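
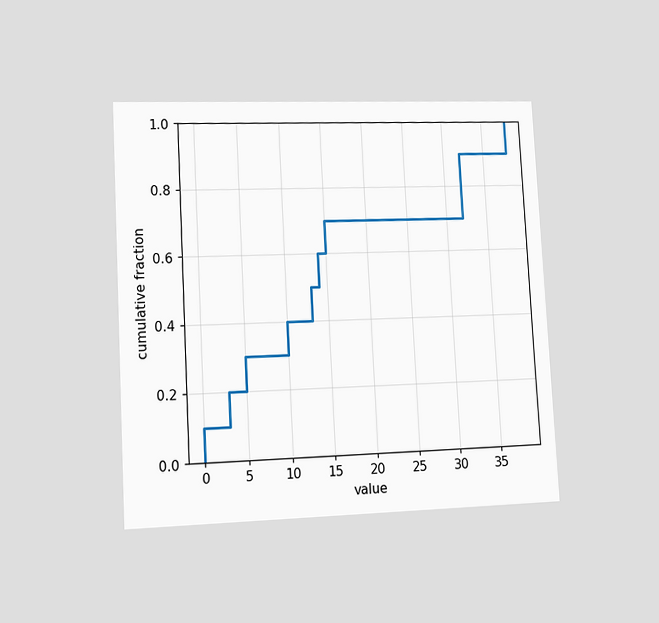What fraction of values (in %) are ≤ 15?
The chart is tilted about 3° counter-clockwise and viewed at a slight angle. At x=15 the ECDF step is at 70%.

70%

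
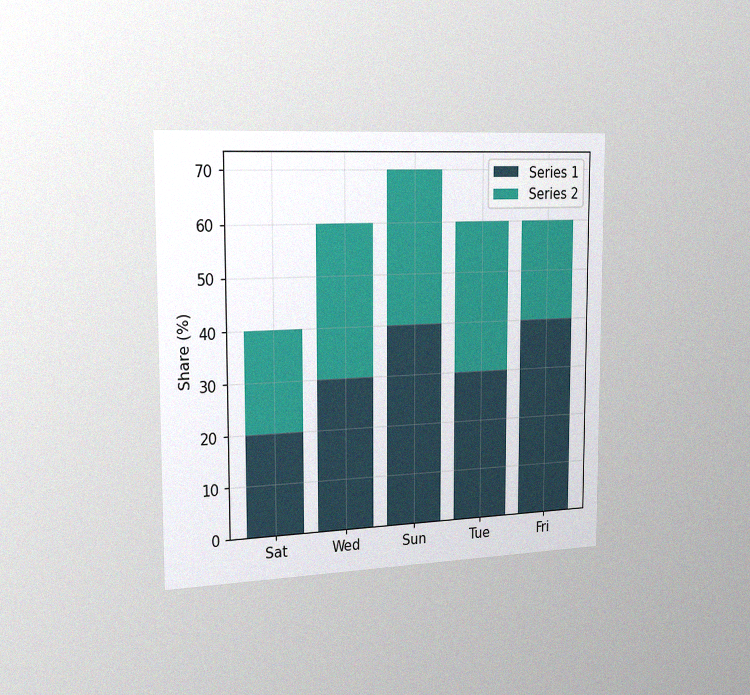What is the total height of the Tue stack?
60%

The chart is viewed slightly from the left, with some photo noise. The Tue stack's top reaches 60% on the y-axis.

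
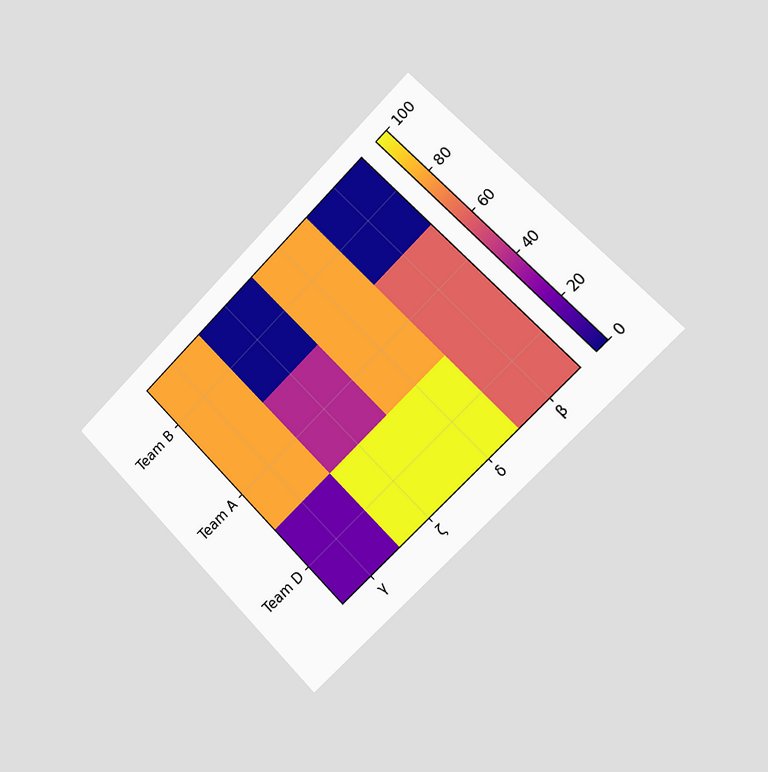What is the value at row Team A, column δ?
80

The chart is tilted about 45° counter-clockwise and viewed slightly from the right. Matching cell (Team A, δ) against the colorbar gives 80.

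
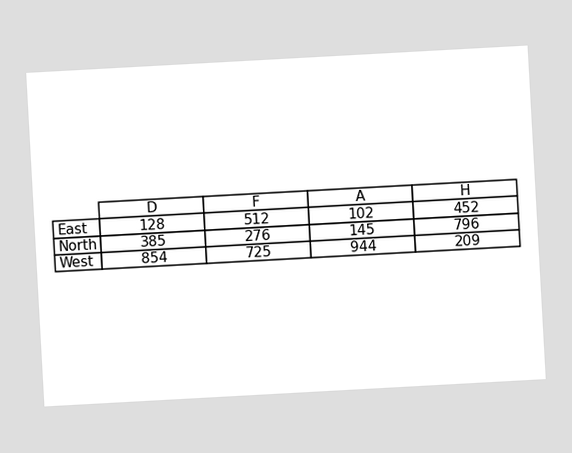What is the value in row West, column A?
The chart is tilted about 3° counter-clockwise. The (West, A) cell reads 944.

944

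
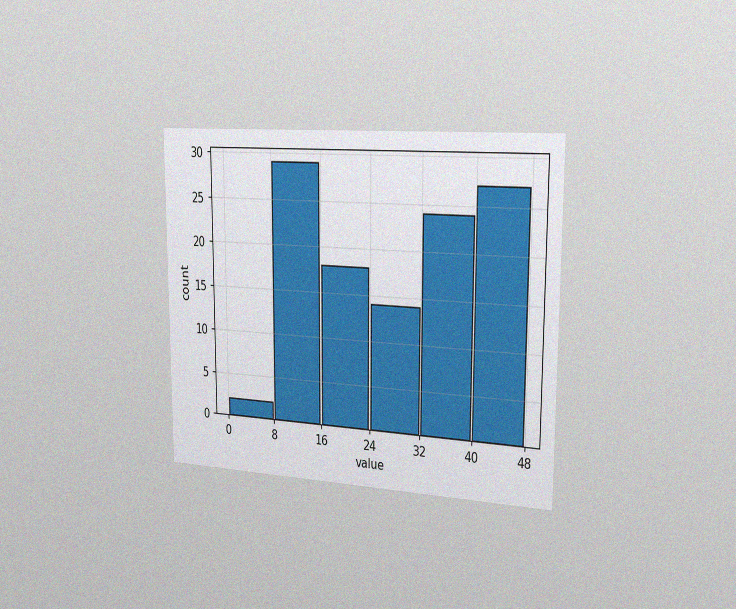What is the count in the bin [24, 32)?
14

The chart is viewed slightly from the right, with some photo noise. The [24, 32) bin has height 14.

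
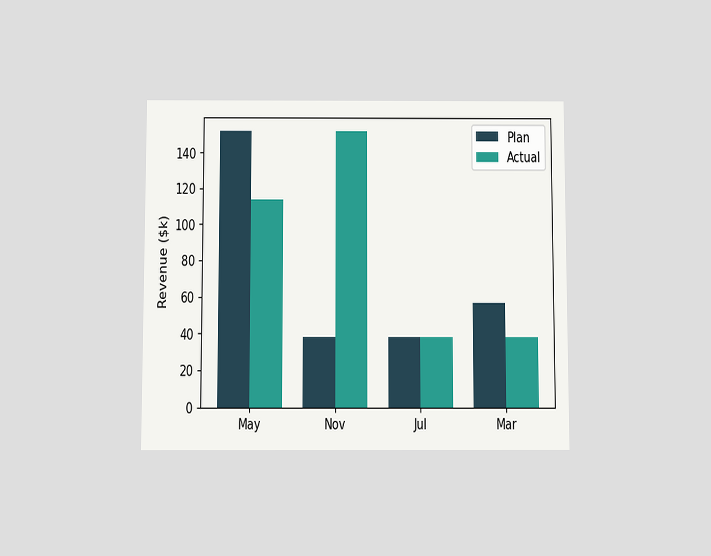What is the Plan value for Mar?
The chart is viewed slightly from below. The Plan bar at Mar reaches $57k on the y-axis.

$57k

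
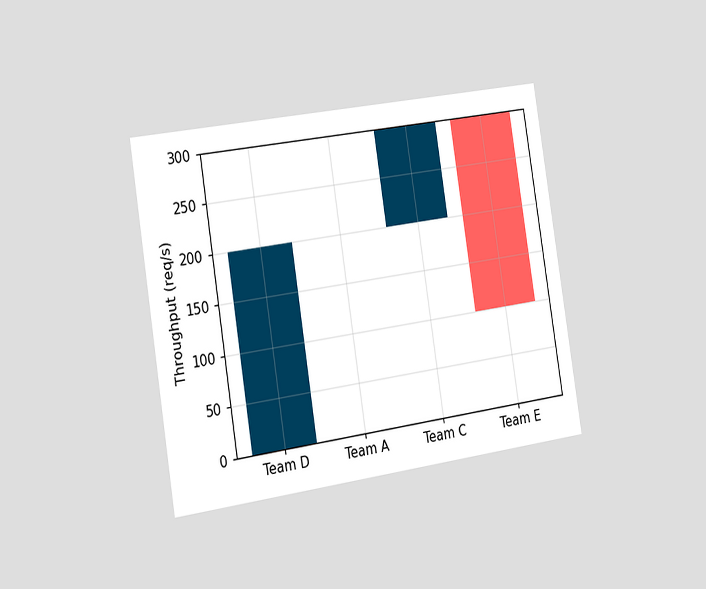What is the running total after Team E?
The chart is tilted about 9° counter-clockwise and viewed slightly from the left. After Team E the running total reaches 100req/s.

100req/s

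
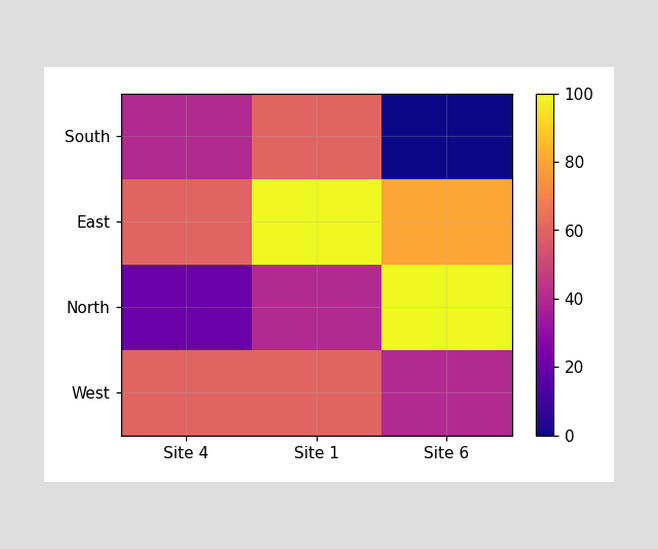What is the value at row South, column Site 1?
60

Matching cell (South, Site 1) against the colorbar gives 60.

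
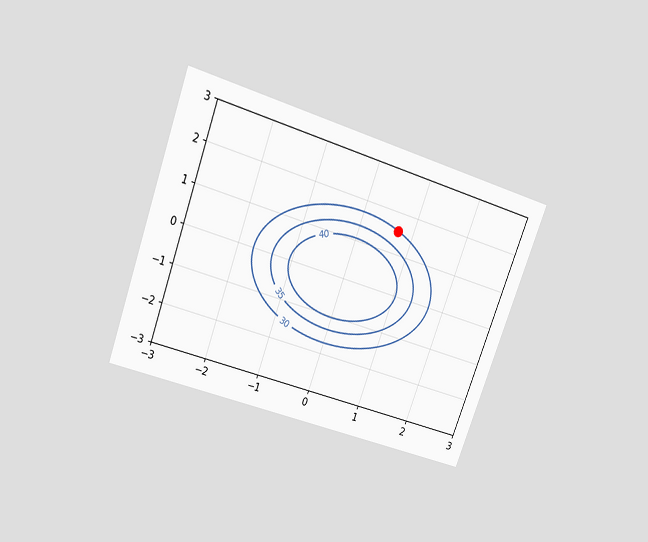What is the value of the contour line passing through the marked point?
The chart is tilted about 20° clockwise and viewed slightly from above. The marked point sits on the contour labelled 30.

30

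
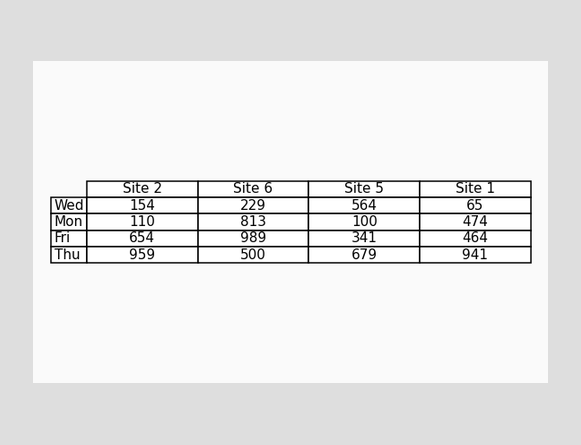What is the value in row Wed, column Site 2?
The (Wed, Site 2) cell reads 154.

154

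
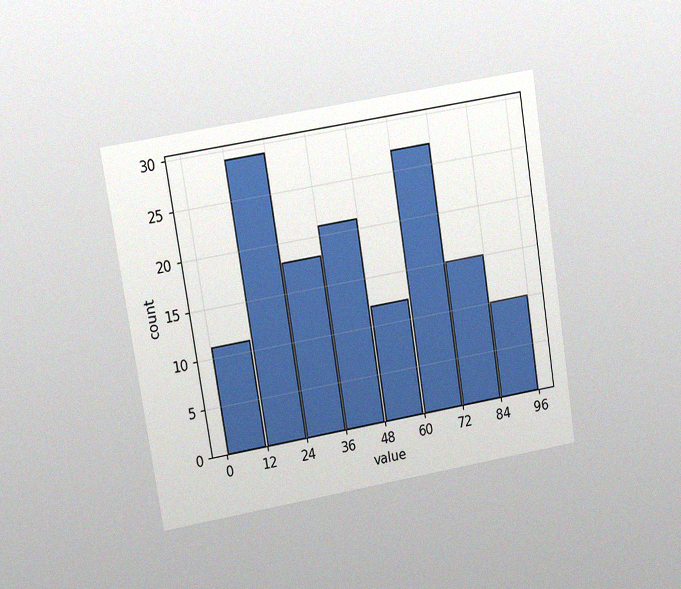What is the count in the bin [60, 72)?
27

The chart is tilted about 9° counter-clockwise and viewed at a slight angle, with some photo noise. The [60, 72) bin has height 27.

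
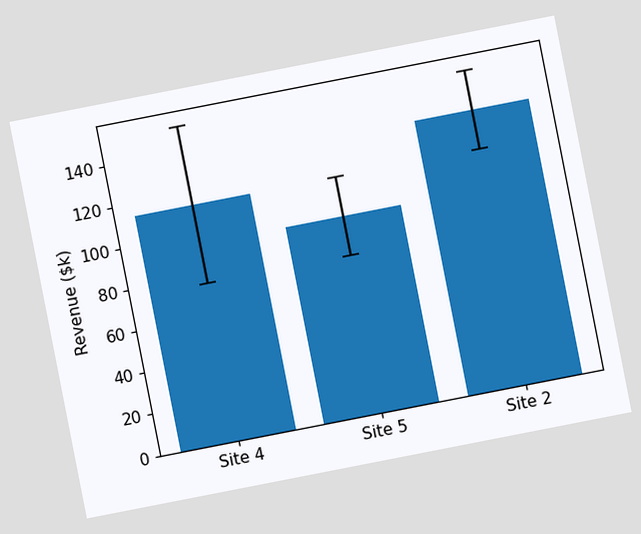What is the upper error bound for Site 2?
The chart is tilted about 11° counter-clockwise. The Site 2 bar's upper whisker reaches $152k.

$152k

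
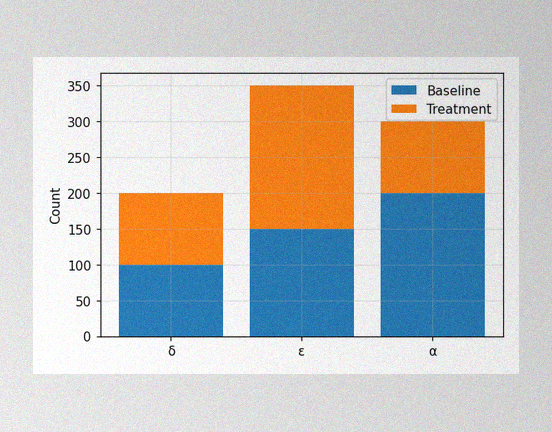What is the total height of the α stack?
The image has some photo noise and uneven lighting. The α stack's top reaches 300 on the y-axis.

300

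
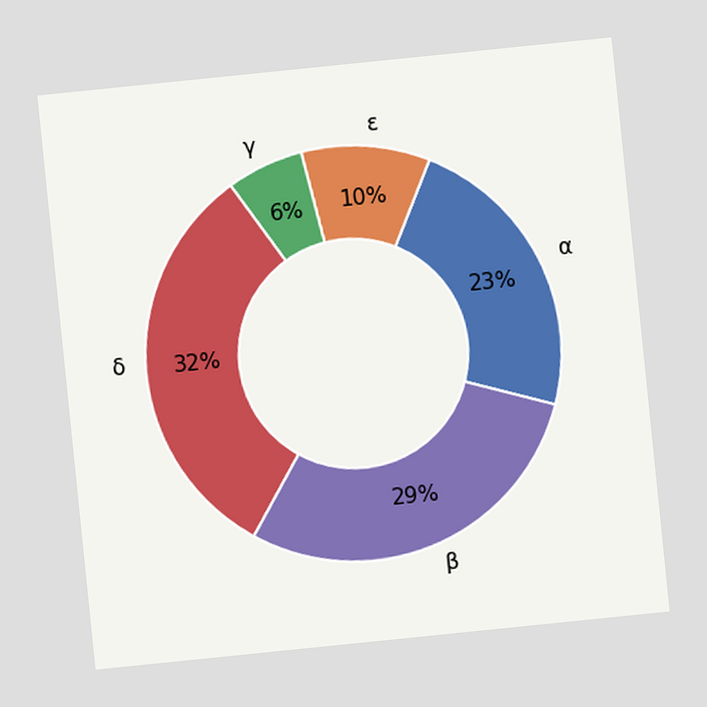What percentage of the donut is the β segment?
29%

The chart is tilted about 6° counter-clockwise. The β segment takes up 29% of the ring.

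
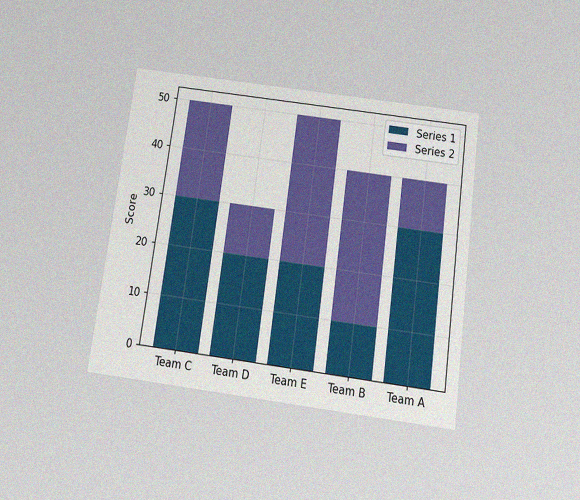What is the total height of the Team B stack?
The chart is tilted about 8° clockwise and viewed slightly from below, with some photo noise. The Team B stack's top reaches 40 on the y-axis.

40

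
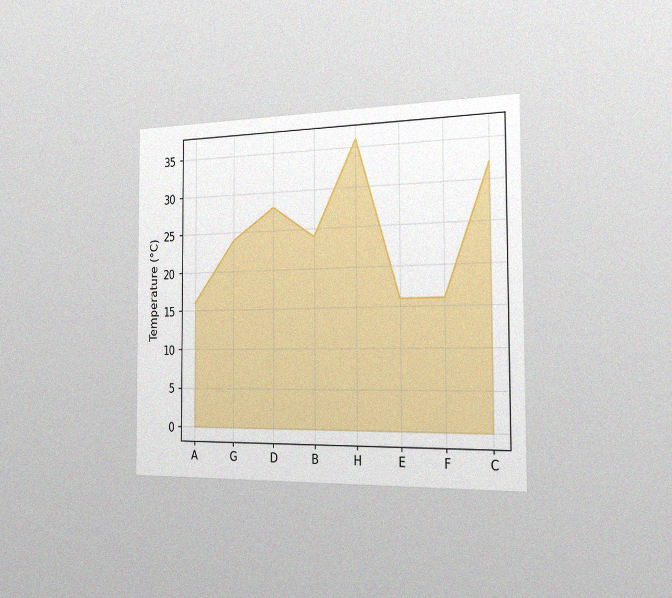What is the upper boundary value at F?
16°C

The chart is viewed slightly from the right, with some photo noise. At F the upper boundary is at 16°C.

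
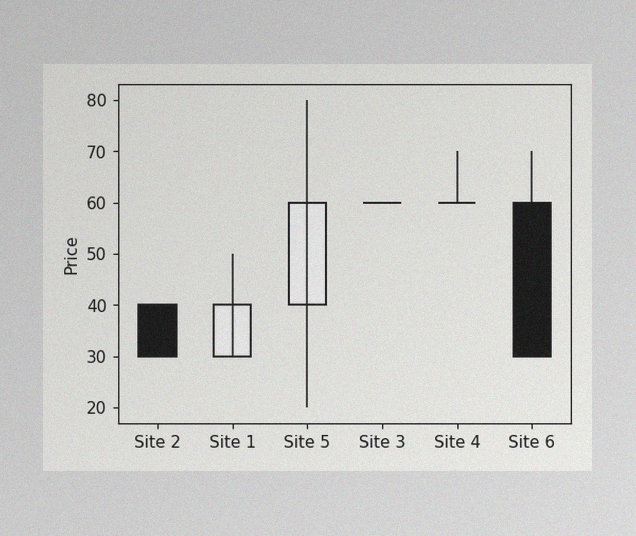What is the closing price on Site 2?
30

The image has some photo noise and uneven lighting. The Site 2 candle closes at 30.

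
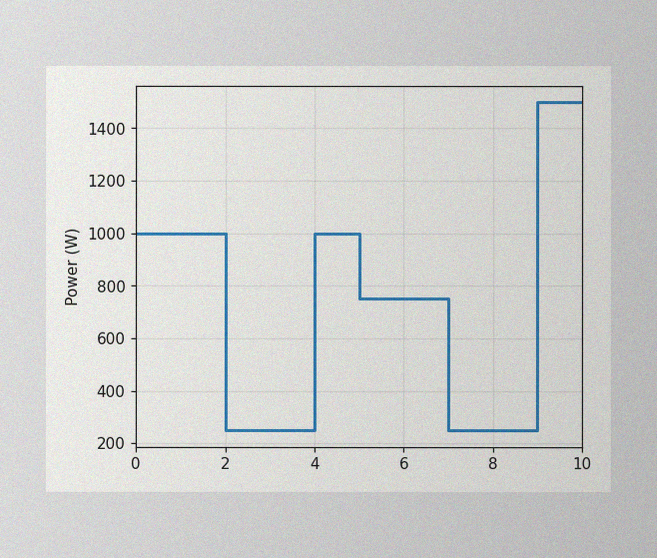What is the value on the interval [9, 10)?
The image has some photo noise and uneven lighting. On [9, 10) the step sits at 1500W.

1500W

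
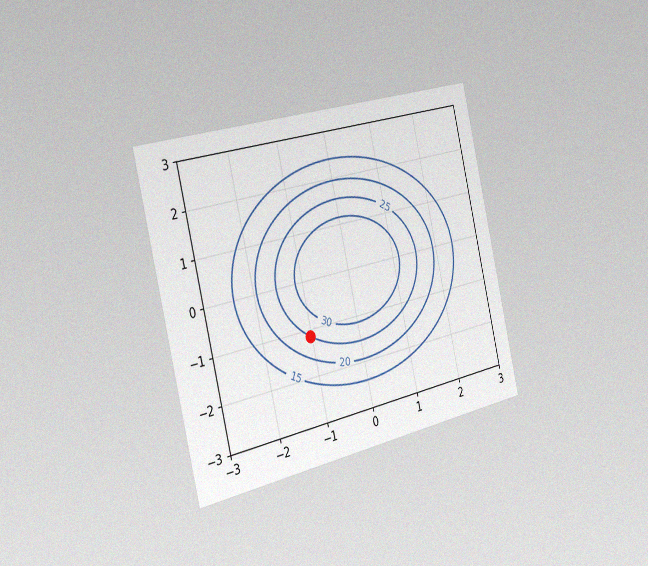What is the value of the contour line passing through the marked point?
25

The chart is tilted about 13° counter-clockwise and viewed slightly from the left, with some photo noise. The marked point sits on the contour labelled 25.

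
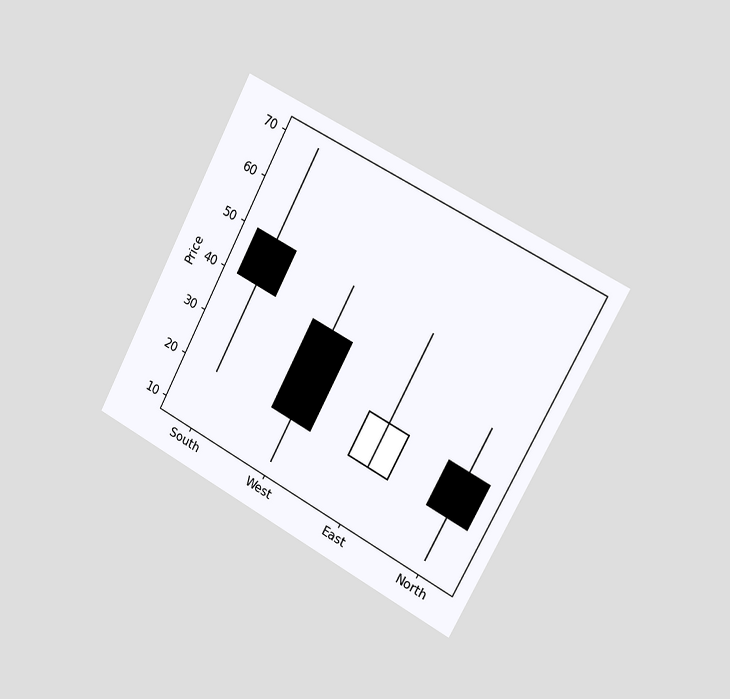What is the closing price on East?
The chart is tilted about 28° clockwise and viewed slightly from the right. The East candle closes at 30.

30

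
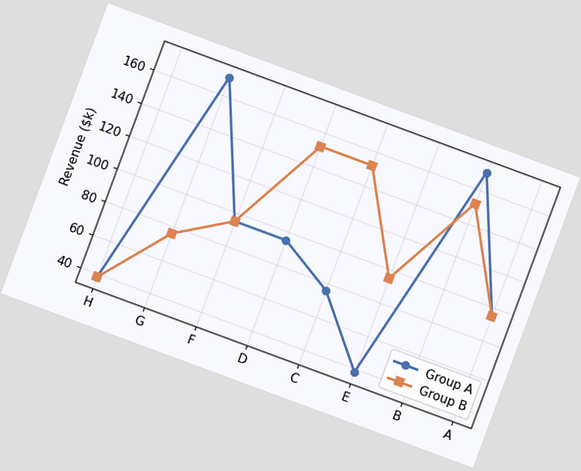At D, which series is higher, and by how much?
Group B, by $57k

The chart is tilted about 20° clockwise. At D, Group B sits above the other line by $57k.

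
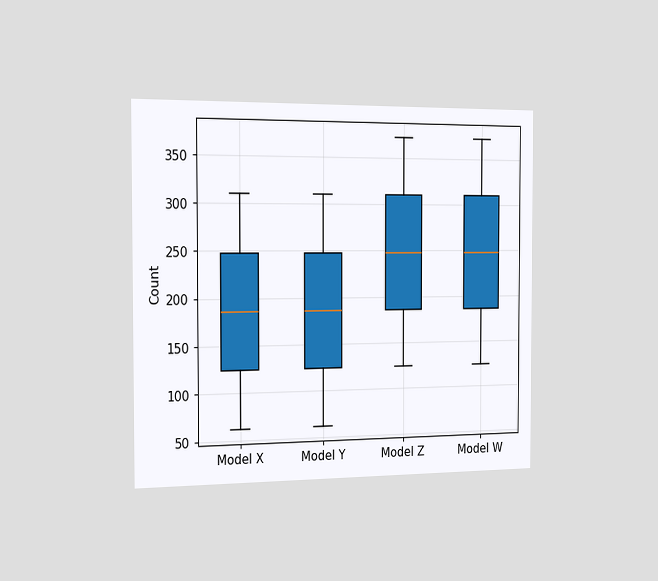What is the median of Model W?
The chart is viewed slightly from the left. The median line in the Model W box sits at 248.

248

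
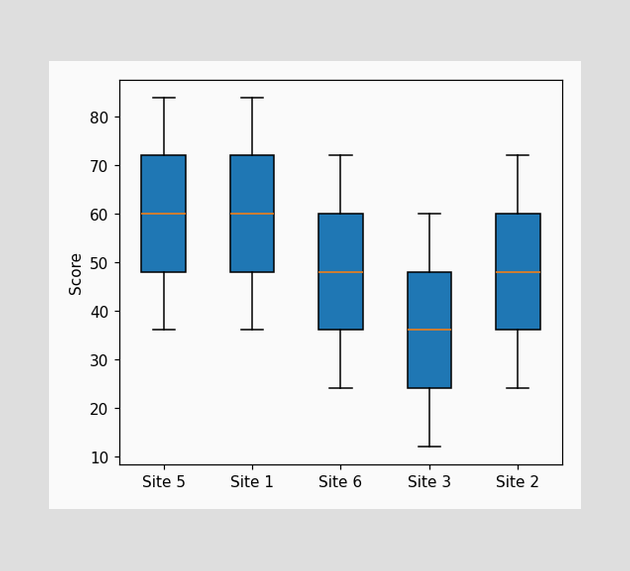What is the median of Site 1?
60

The median line in the Site 1 box sits at 60.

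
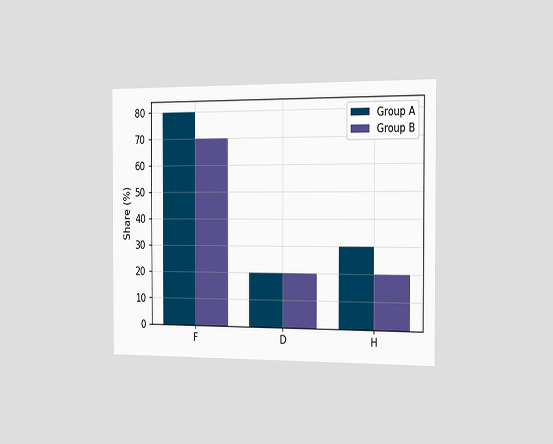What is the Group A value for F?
The chart is viewed slightly from the right. The Group A bar at F reaches 80% on the y-axis.

80%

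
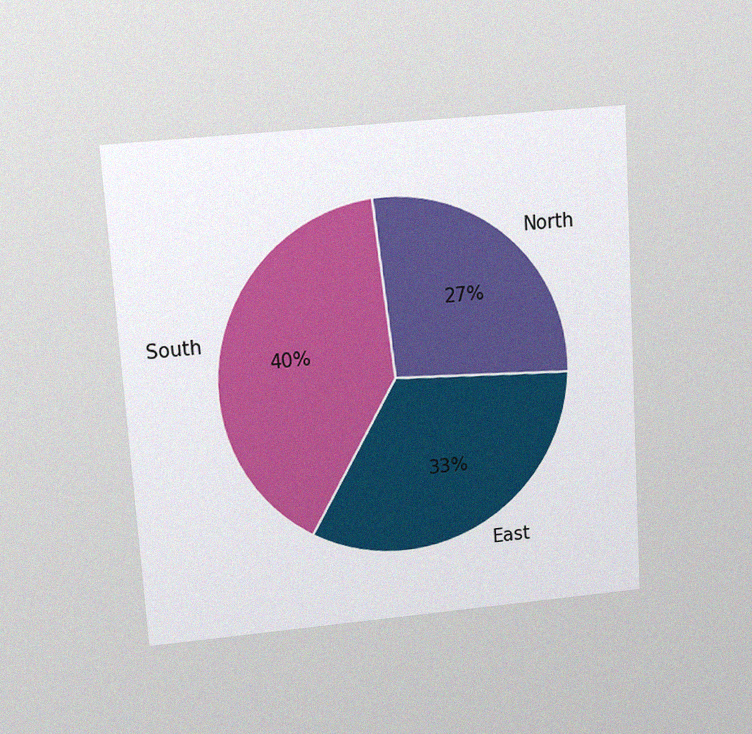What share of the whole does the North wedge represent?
The chart is tilted about 4° counter-clockwise and viewed slightly from above, with some photo noise. The North slice takes up 27% of the pie.

27%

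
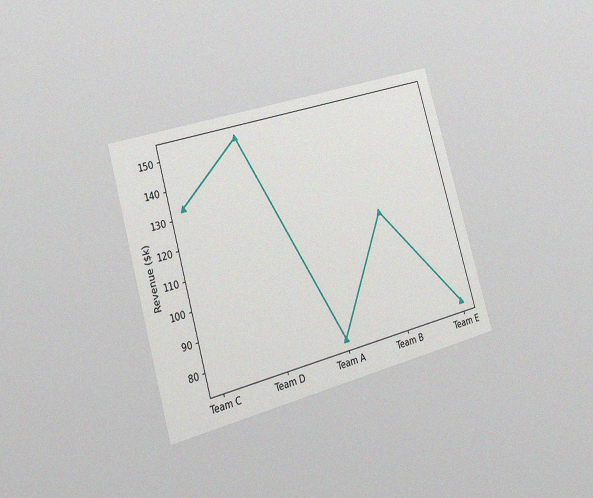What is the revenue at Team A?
$76k

The chart is tilted about 16° counter-clockwise and viewed slightly from the left, with some photo noise. At Team A, the line is at $76k.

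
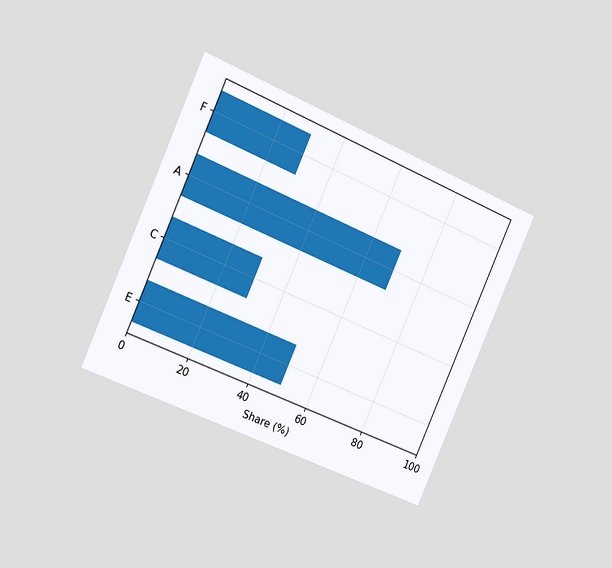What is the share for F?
30%

The chart is tilted about 24° clockwise and viewed slightly from the left. Reading along the chart's x-axis, the F bar reaches 30%.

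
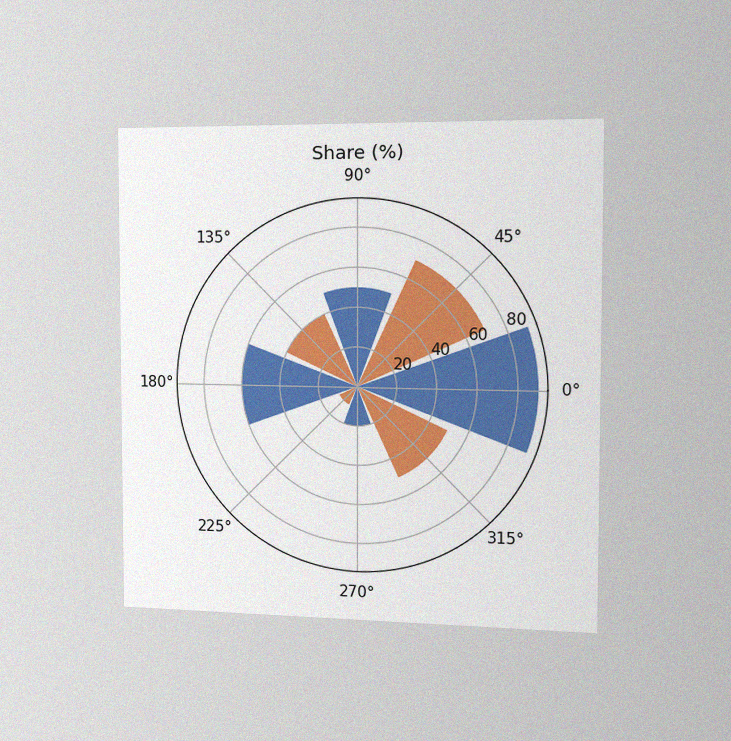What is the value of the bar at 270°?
20%

The chart is viewed slightly from the right, with some photo noise. The bar at 270° reaches 20% on the radial axis.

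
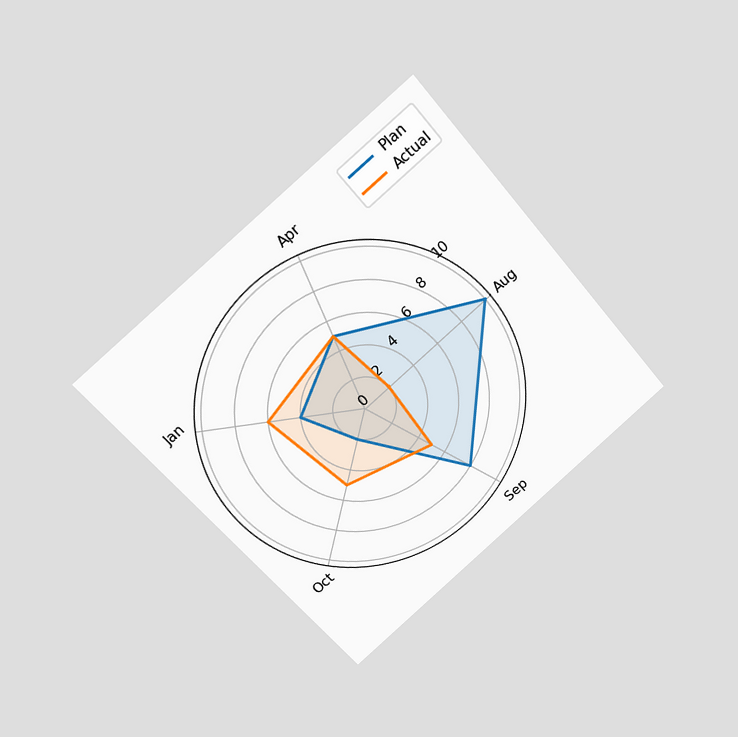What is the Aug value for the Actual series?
The chart is tilted about 41° counter-clockwise and viewed at a slight angle. On the Aug axis, Actual reaches 2.

2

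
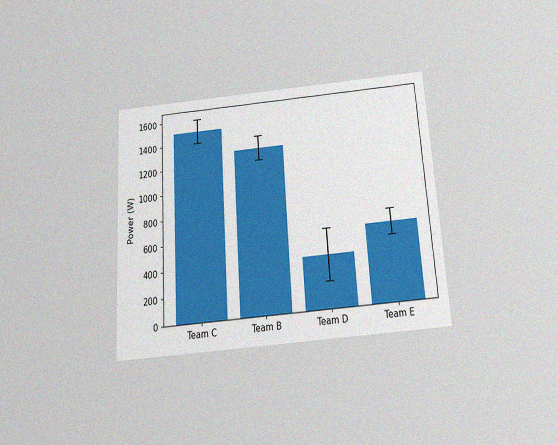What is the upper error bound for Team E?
The chart is tilted about 4° counter-clockwise and viewed slightly from below, with some photo noise. The Team E bar's upper whisker reaches 700W.

700W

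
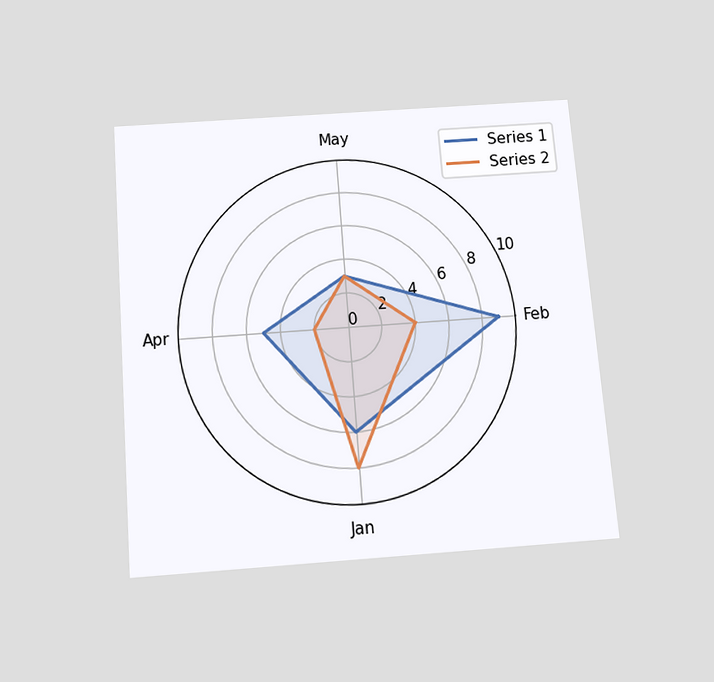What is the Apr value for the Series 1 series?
The chart is tilted about 5° counter-clockwise and viewed slightly from below. On the Apr axis, Series 1 reaches 5.

5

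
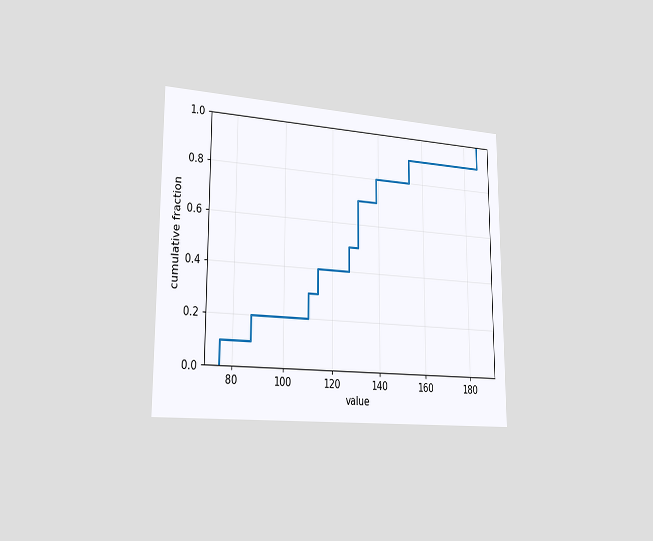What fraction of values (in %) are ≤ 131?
70%

The chart is viewed slightly from the left. At x=131 the ECDF step is at 70%.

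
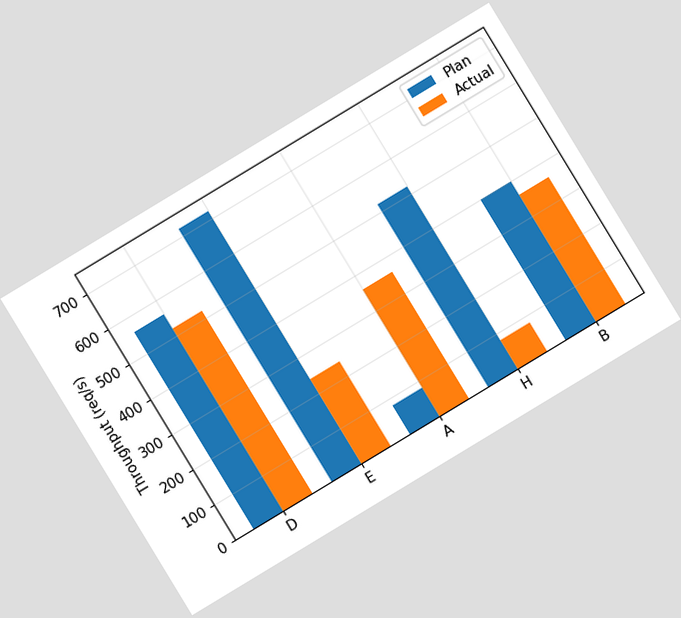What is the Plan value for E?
The chart is tilted about 31° counter-clockwise. The Plan bar at E reaches 720req/s on the y-axis.

720req/s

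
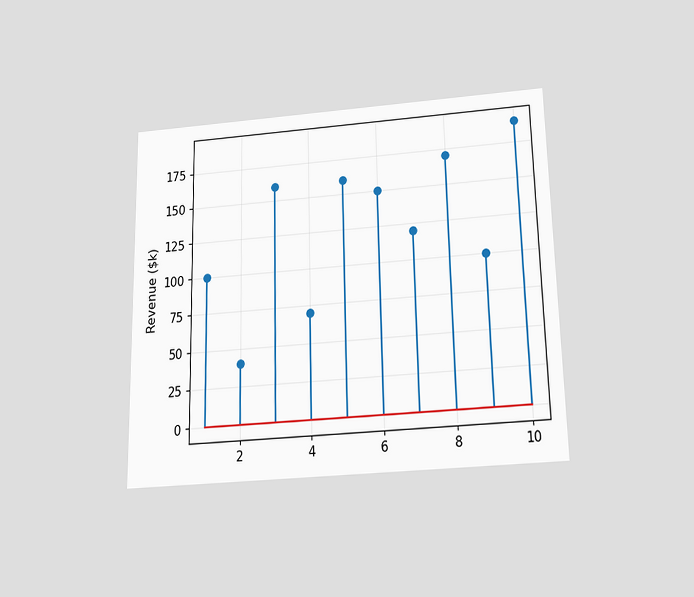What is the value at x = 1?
$100k

The chart is viewed slightly from below. The stem at x=1 reaches $100k.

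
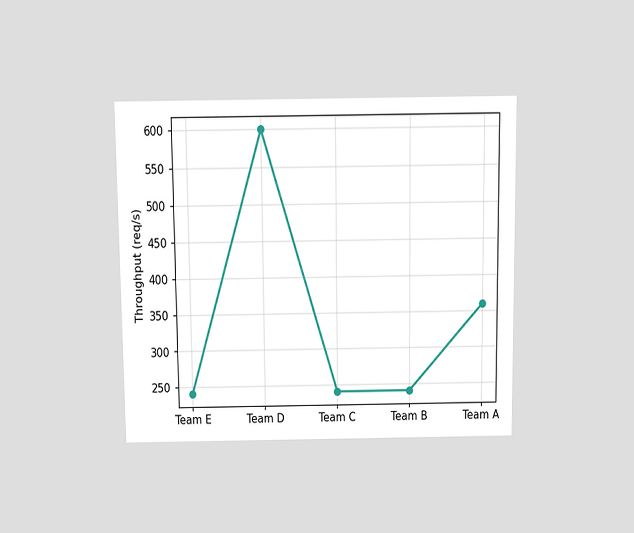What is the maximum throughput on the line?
600req/s

The chart is viewed slightly from above. The highest point is at Team D, and reading across to the y-axis gives 600req/s.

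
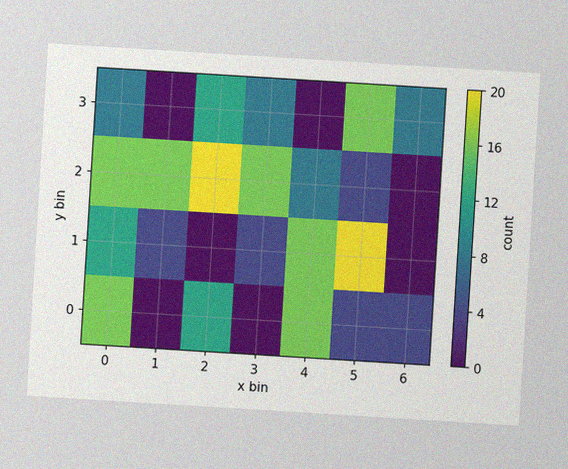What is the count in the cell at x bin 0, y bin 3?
The chart is tilted about 3° clockwise, with some photo noise. Matching the cell (0, 3) against the colorbar gives 8.

8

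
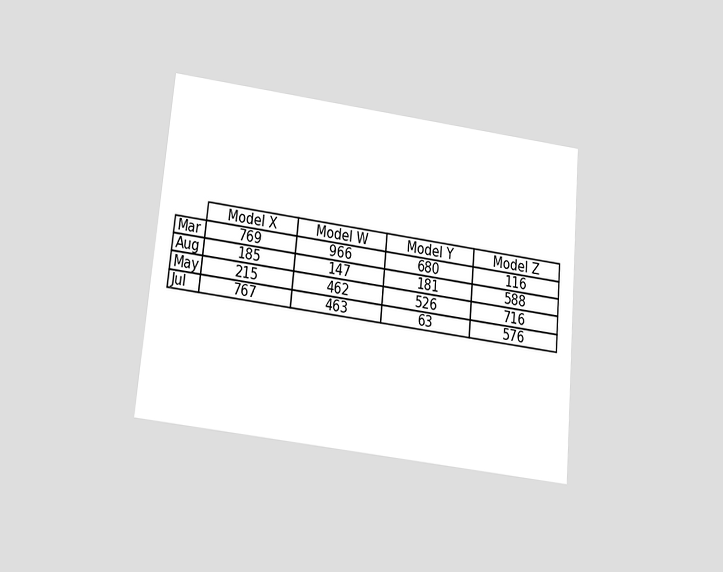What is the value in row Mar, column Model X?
769

The chart is tilted about 5° clockwise and viewed slightly from below. The (Mar, Model X) cell reads 769.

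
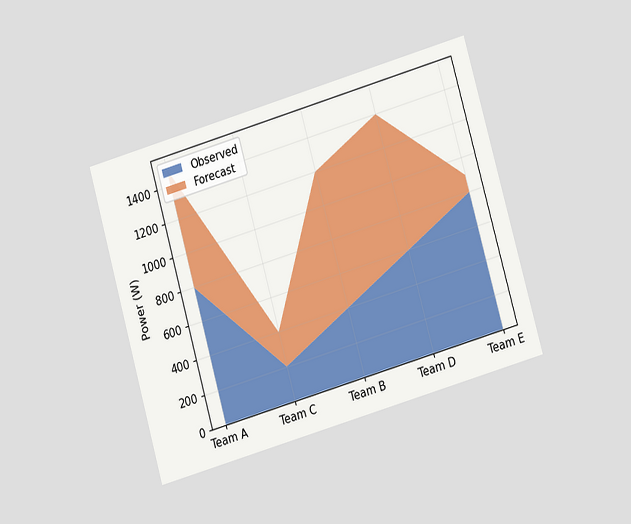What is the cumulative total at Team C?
400W

The chart is tilted about 16° counter-clockwise and viewed at a slight angle. The stacked total at Team C reaches 400W.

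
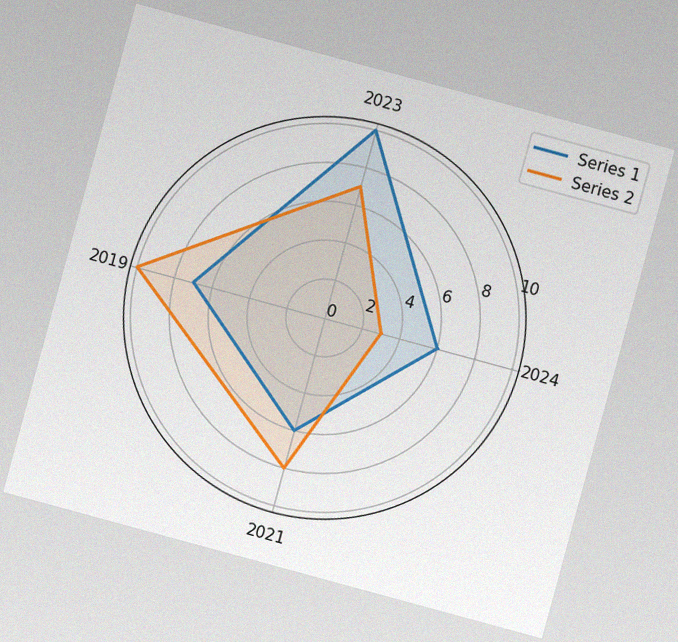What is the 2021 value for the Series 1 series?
The chart is tilted about 15° clockwise, with some photo noise. On the 2021 axis, Series 1 reaches 6.

6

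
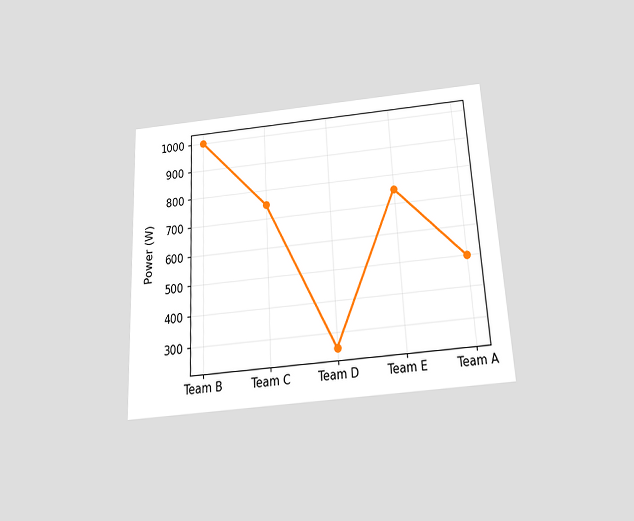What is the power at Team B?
1000W

The chart is tilted about 3° counter-clockwise and viewed slightly from below. At Team B, the line is at 1000W.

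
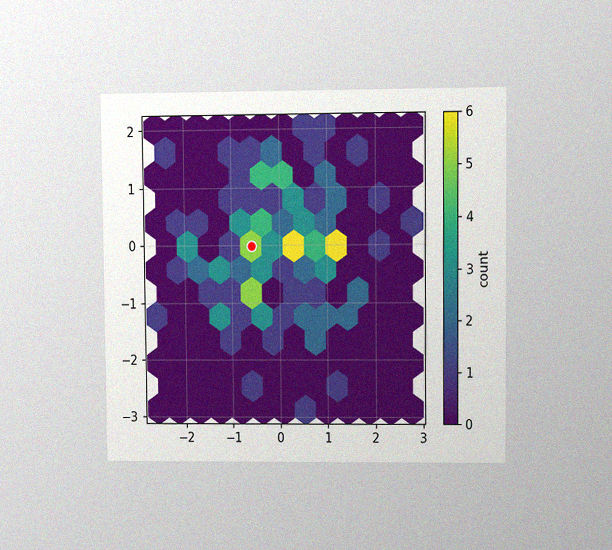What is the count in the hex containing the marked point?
5

The chart is viewed at a slight angle, with some photo noise. The marked hex reads 5 on the colorbar.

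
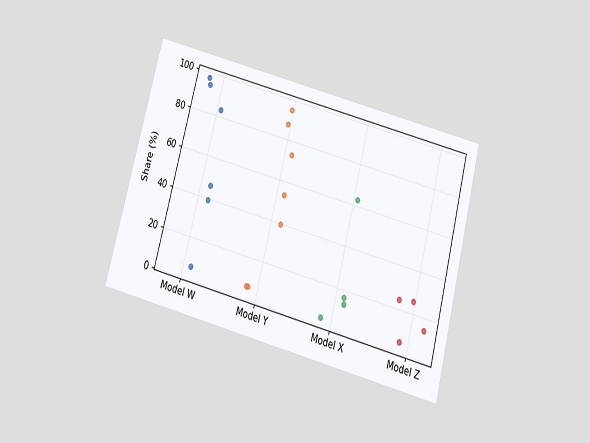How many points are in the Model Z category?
4

The chart is tilted about 15° clockwise and viewed slightly from below. Counting the markers in the Model Z column gives 4.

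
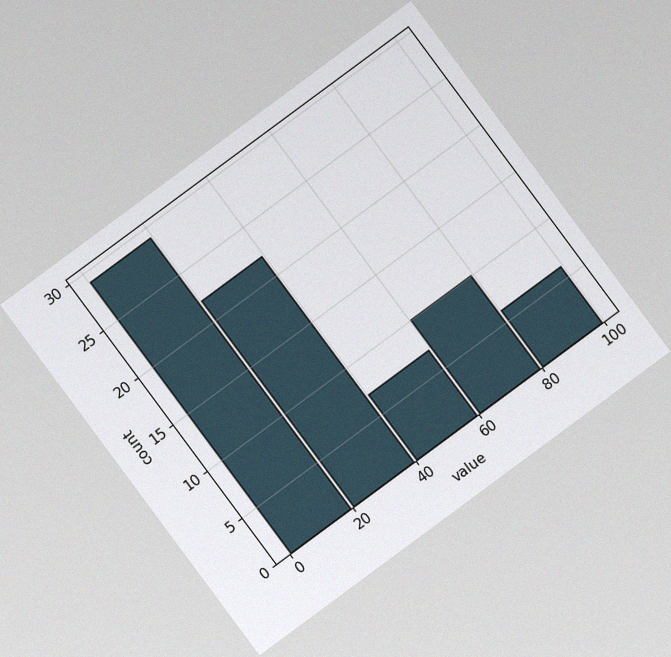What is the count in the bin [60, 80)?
The chart is tilted about 37° counter-clockwise, with some photo noise. The [60, 80) bin has height 10.

10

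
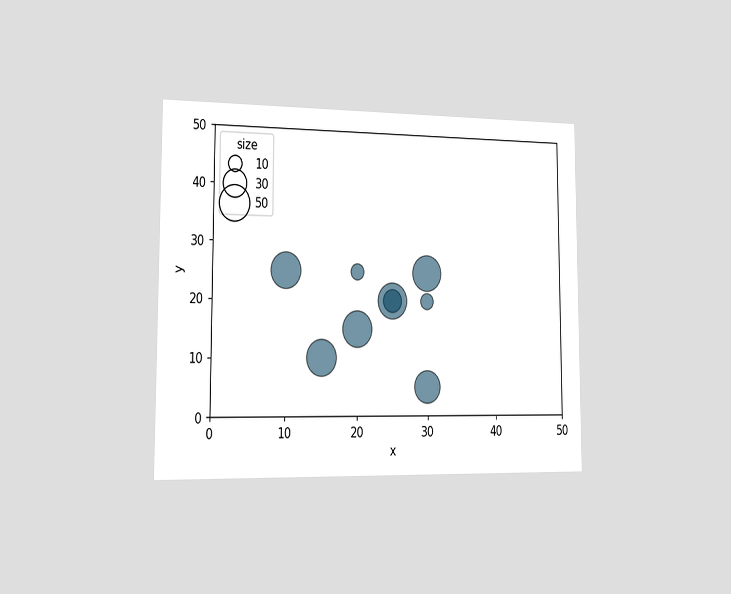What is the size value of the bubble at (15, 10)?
50

The chart is viewed slightly from the left. Matching the bubble at (15, 10) against the size legend gives 50.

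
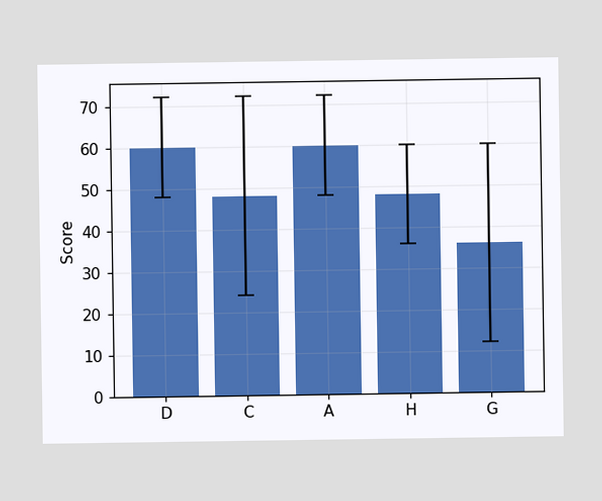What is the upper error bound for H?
60

The H bar's upper whisker reaches 60.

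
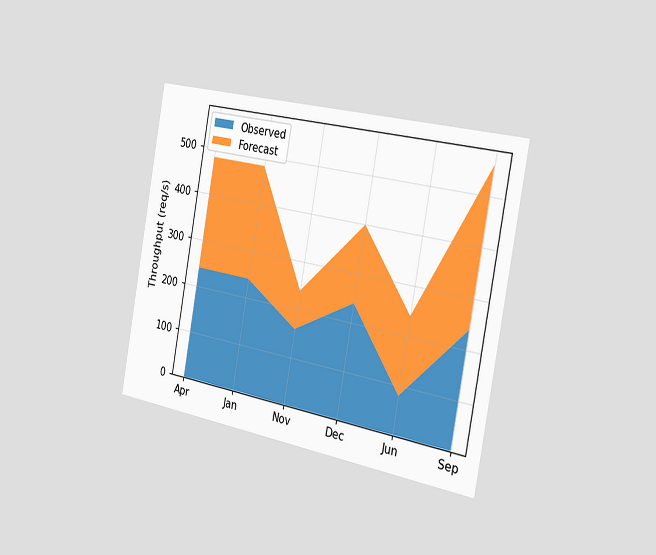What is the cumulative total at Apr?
The chart is tilted about 10° clockwise and viewed slightly from the right. The stacked total at Apr reaches 480req/s.

480req/s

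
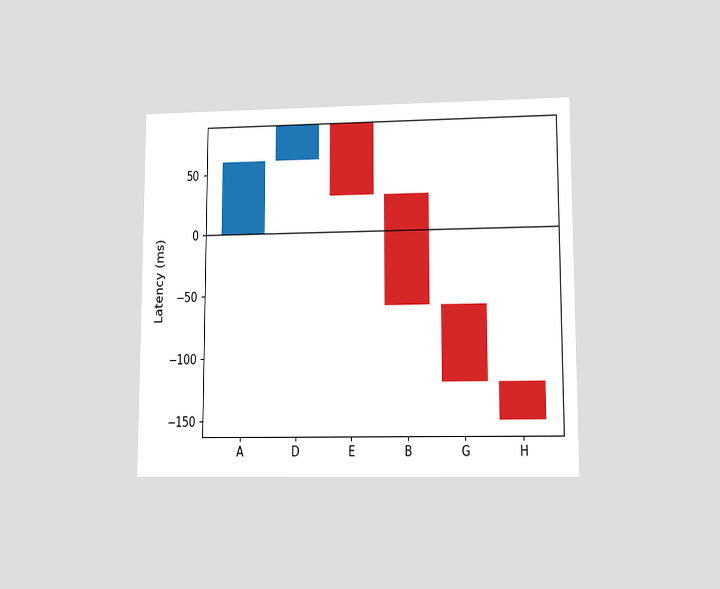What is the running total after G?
The chart is viewed at a slight angle. After G the running total reaches -120ms.

-120ms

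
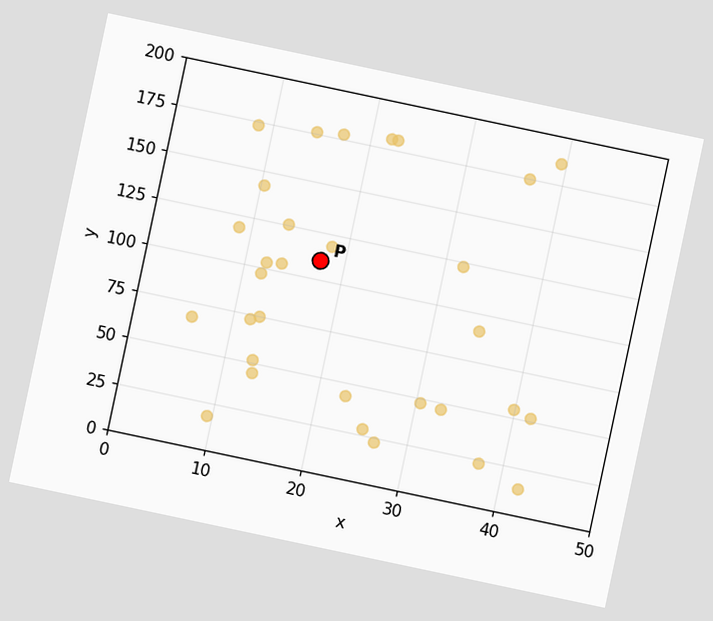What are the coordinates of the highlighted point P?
The chart is tilted about 12° clockwise. Following the gridlines from P to each axis, P sits at (17.5, 110).

(17.5, 110)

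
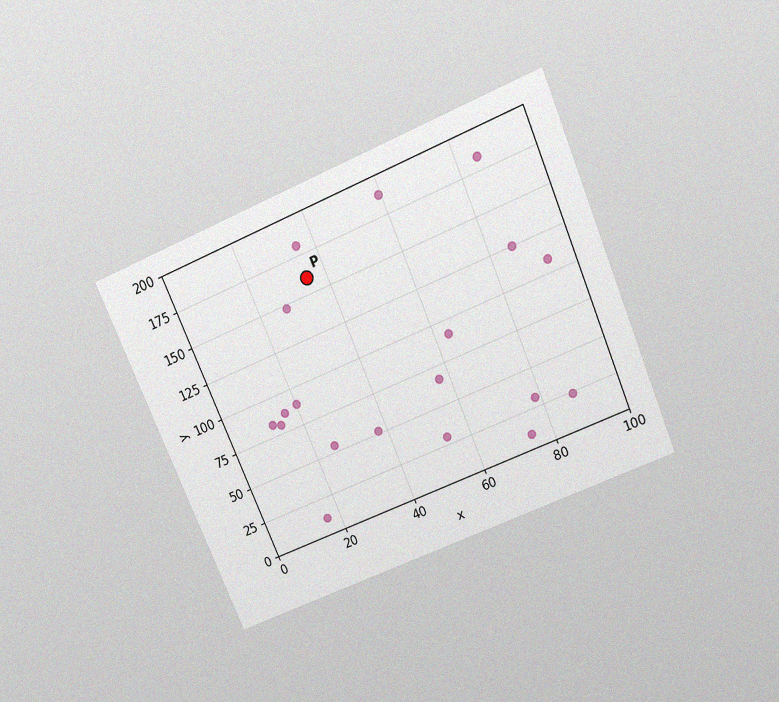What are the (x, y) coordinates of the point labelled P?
(35, 160)

The chart is tilted about 23° counter-clockwise and viewed slightly from above, with some photo noise. Following the gridlines from P to each axis, P sits at (35, 160).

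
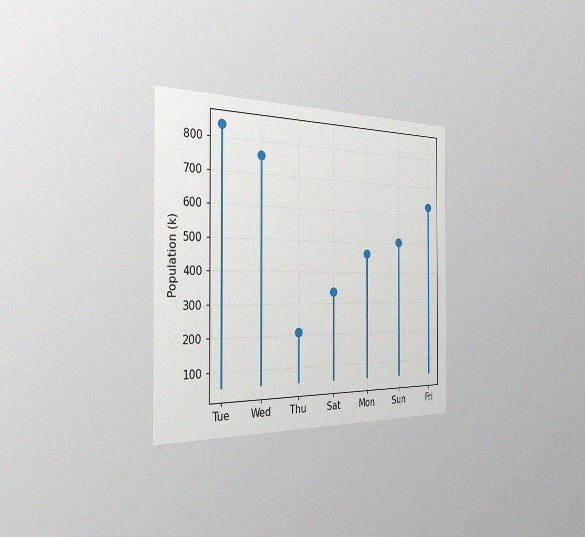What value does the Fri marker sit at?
630k

The chart is viewed slightly from the left, with some photo noise. The Fri marker sits at 630k.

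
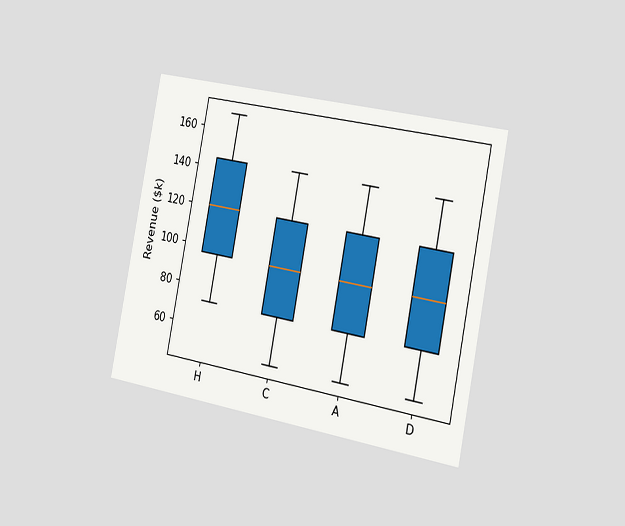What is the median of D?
The chart is tilted about 11° clockwise and viewed slightly from the right. The median line in the D box sits at $96k.

$96k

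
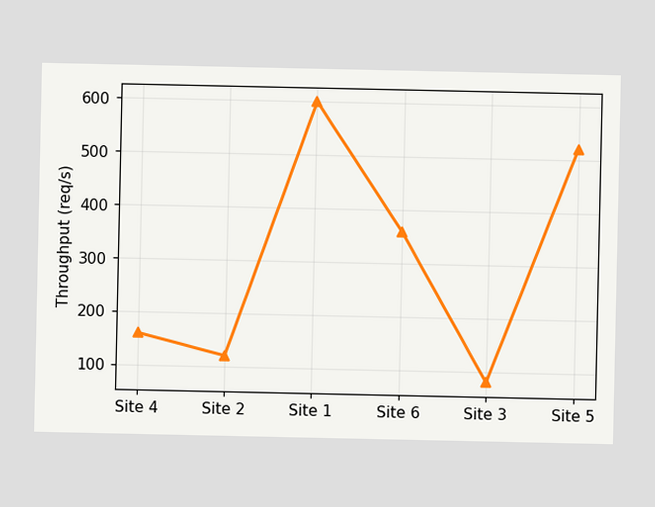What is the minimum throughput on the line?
80req/s

The lowest point is at Site 3, and reading across to the y-axis gives 80req/s.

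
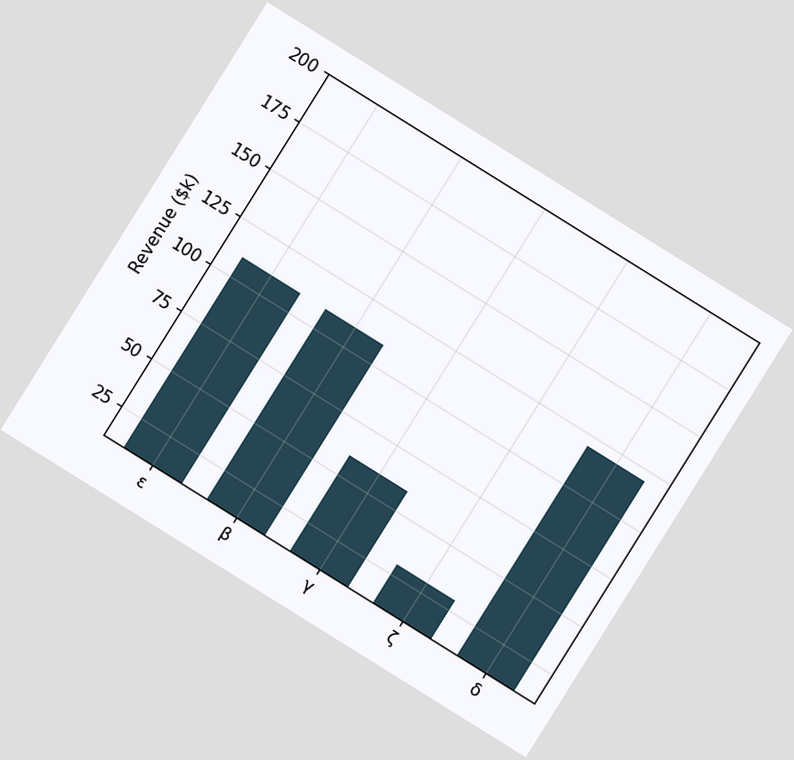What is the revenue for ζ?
$30k

The chart is tilted about 32° clockwise. Reading along the chart's y-axis, the ζ bar reaches $30k.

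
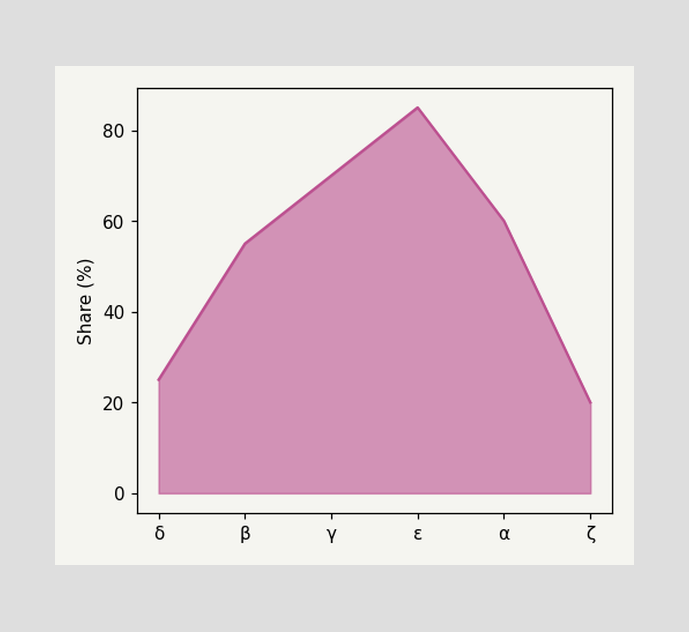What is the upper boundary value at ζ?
20%

At ζ the upper boundary is at 20%.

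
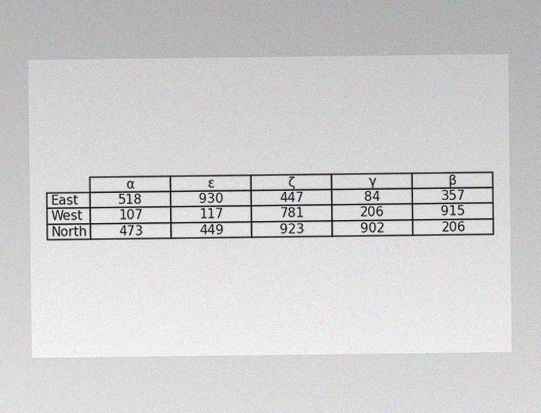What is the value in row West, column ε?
The image has some photo noise and uneven lighting. The (West, ε) cell reads 117.

117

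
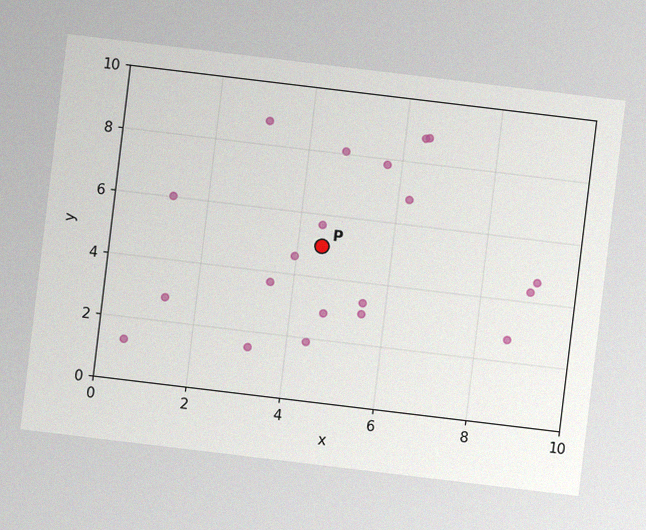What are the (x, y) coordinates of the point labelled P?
The chart is tilted about 7° clockwise, with some photo noise. Following the gridlines from P to each axis, P sits at (4.5, 5).

(4.5, 5)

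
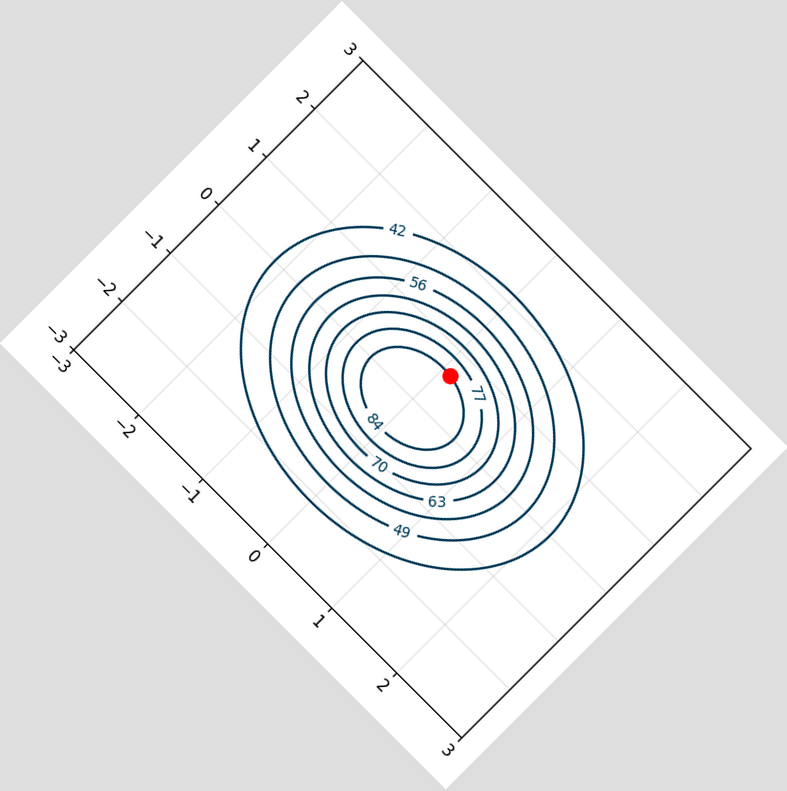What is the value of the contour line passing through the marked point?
The chart is tilted about 45° clockwise. The marked point sits on the contour labelled 84.

84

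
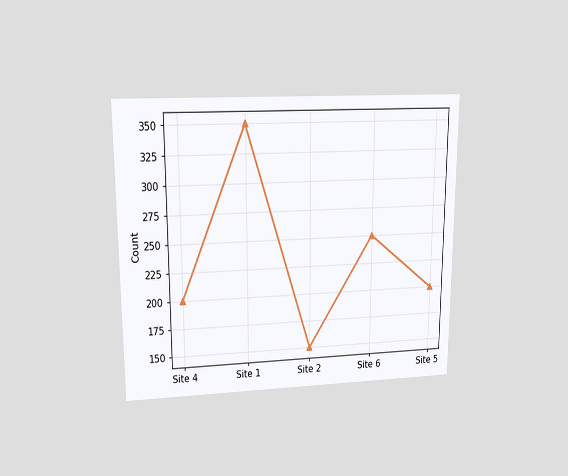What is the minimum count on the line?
The chart is viewed at a slight angle. The lowest point is at Site 2, and reading across to the y-axis gives 150.

150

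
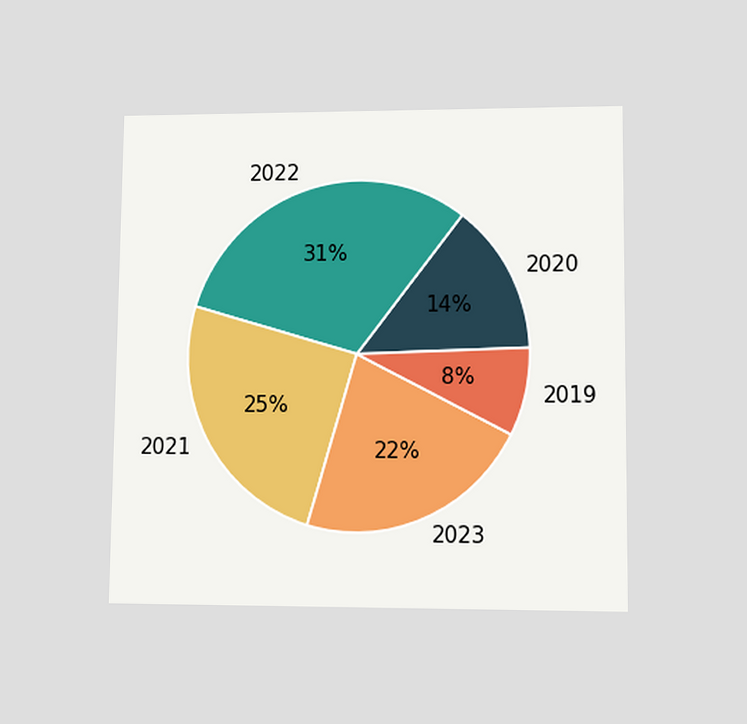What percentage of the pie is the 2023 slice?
The chart is viewed at a slight angle. The 2023 slice takes up 22% of the pie.

22%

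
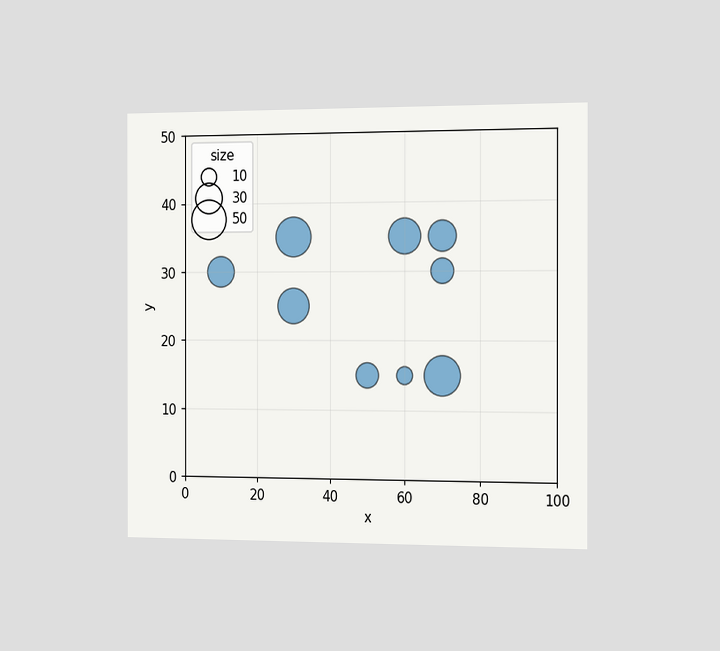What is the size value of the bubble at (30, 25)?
The chart is viewed slightly from the right. Matching the bubble at (30, 25) against the size legend gives 40.

40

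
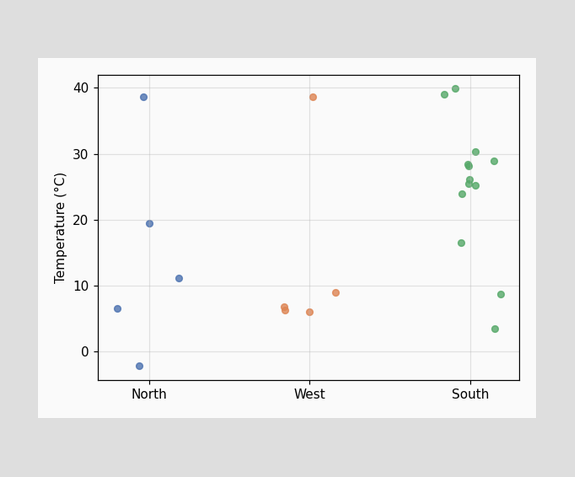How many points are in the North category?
Counting the markers in the North column gives 5.

5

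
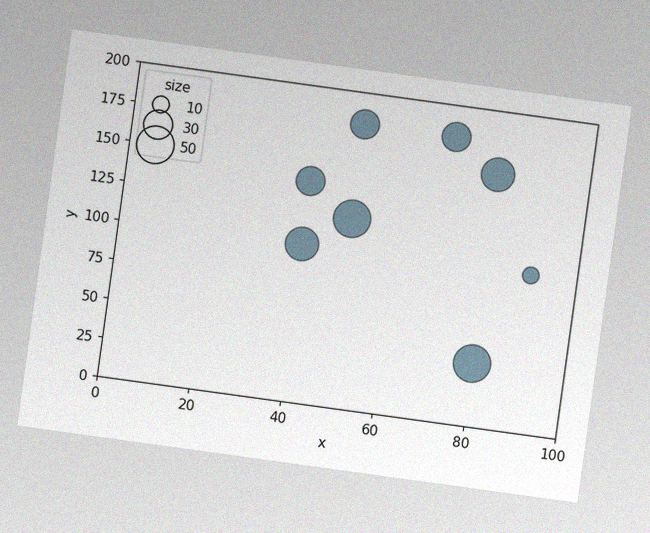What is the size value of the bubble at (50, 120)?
The chart is tilted about 8° clockwise, with some photo noise. Matching the bubble at (50, 120) against the size legend gives 50.

50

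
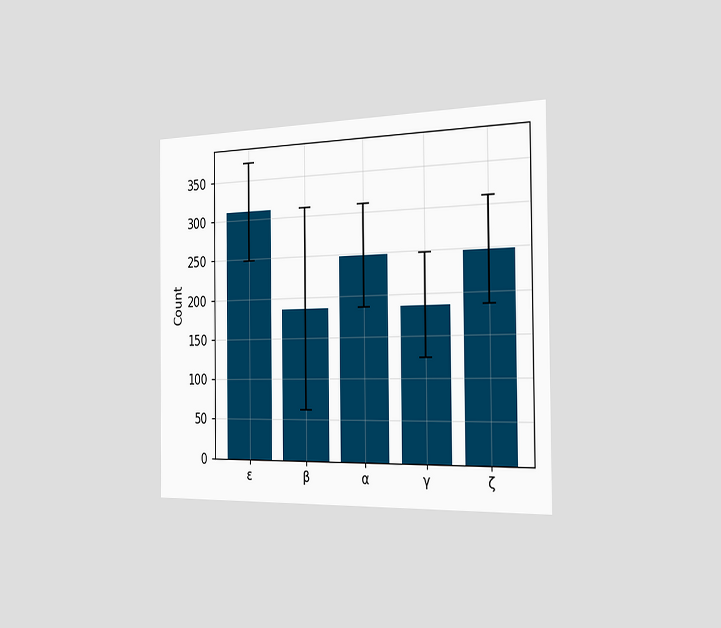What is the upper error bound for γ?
248

The chart is viewed slightly from the right. The γ bar's upper whisker reaches 248.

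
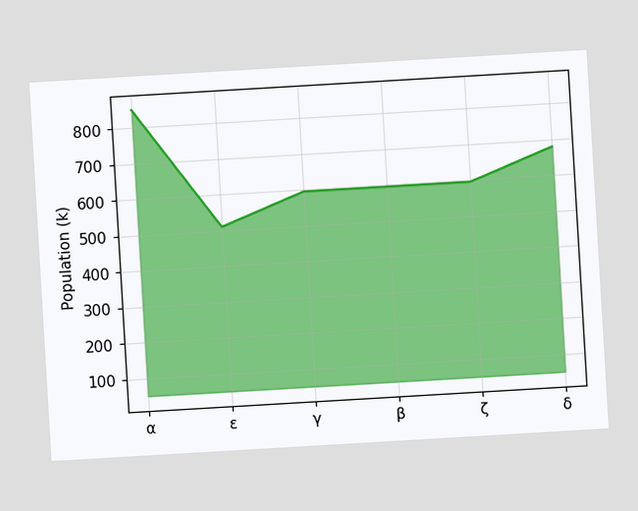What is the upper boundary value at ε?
The chart is tilted about 3° counter-clockwise. At ε the upper boundary is at 510k.

510k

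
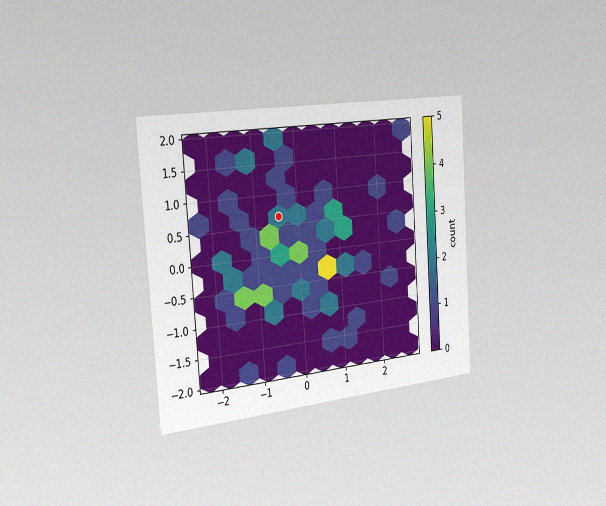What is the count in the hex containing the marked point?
The chart is tilted about 4° counter-clockwise and viewed slightly from the left, with some photo noise. The marked hex reads 2 on the colorbar.

2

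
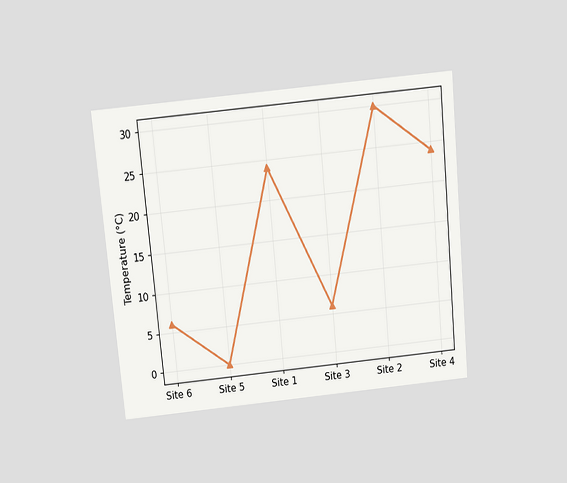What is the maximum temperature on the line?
30°C

The chart is tilted about 5° counter-clockwise and viewed slightly from above. The highest point is at Site 2, and reading across to the y-axis gives 30°C.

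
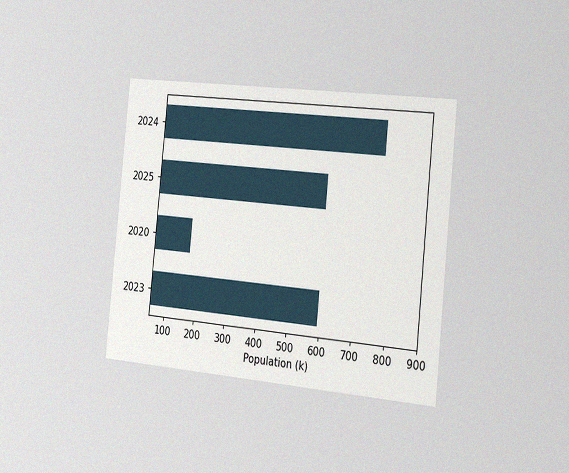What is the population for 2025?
The chart is tilted about 6° clockwise and viewed slightly from the right, with some photo noise. Reading along the chart's x-axis, the 2025 bar reaches 595k.

595k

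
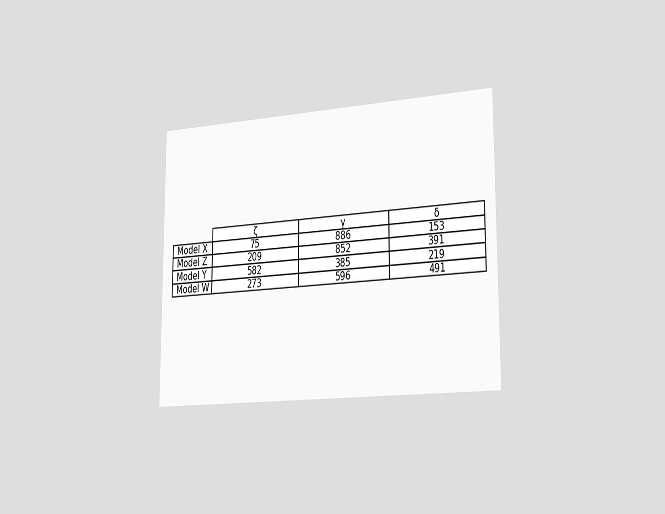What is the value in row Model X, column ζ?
The chart is viewed slightly from the right. The (Model X, ζ) cell reads 75.

75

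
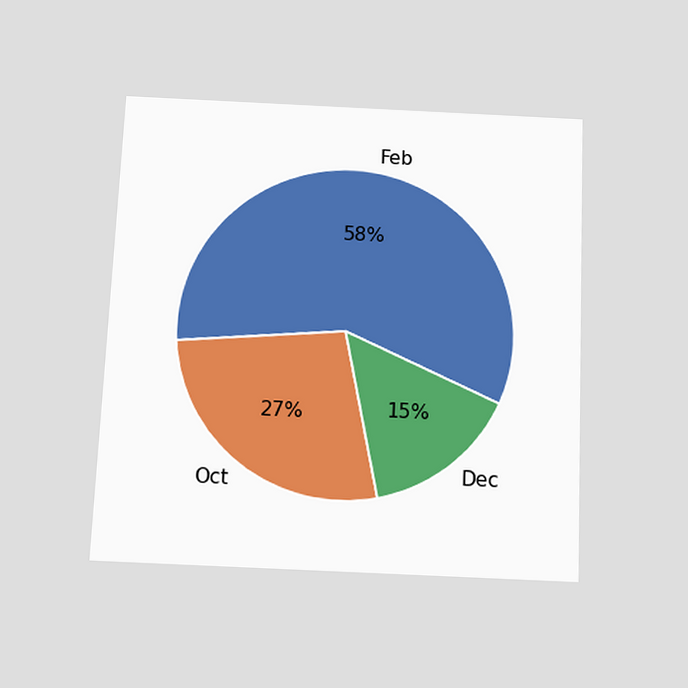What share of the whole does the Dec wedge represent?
15%

The chart is tilted about 2° clockwise and viewed slightly from below. The Dec slice takes up 15% of the pie.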